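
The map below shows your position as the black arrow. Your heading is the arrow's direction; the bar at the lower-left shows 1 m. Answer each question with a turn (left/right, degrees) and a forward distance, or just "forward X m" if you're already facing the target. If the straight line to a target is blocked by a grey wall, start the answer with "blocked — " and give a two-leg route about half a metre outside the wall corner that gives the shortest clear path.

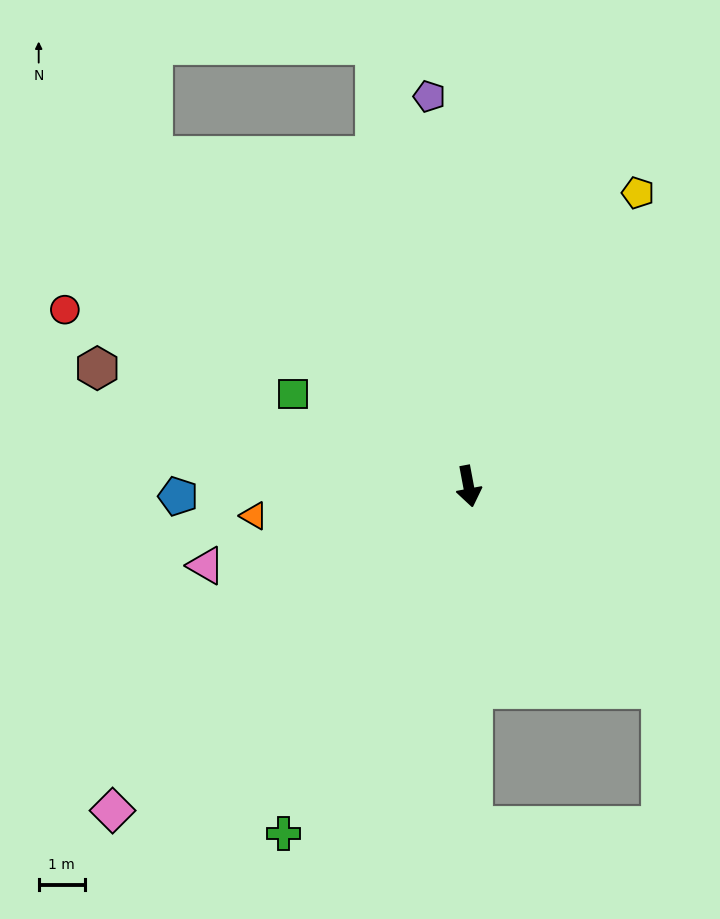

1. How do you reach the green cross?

turn right 39°, forward 8.6 m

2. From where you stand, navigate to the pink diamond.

turn right 58°, forward 10.5 m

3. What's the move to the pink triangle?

turn right 84°, forward 6.0 m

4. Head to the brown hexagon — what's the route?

turn right 118°, forward 8.5 m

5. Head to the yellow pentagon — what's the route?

turn left 139°, forward 7.4 m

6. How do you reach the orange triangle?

turn right 93°, forward 4.7 m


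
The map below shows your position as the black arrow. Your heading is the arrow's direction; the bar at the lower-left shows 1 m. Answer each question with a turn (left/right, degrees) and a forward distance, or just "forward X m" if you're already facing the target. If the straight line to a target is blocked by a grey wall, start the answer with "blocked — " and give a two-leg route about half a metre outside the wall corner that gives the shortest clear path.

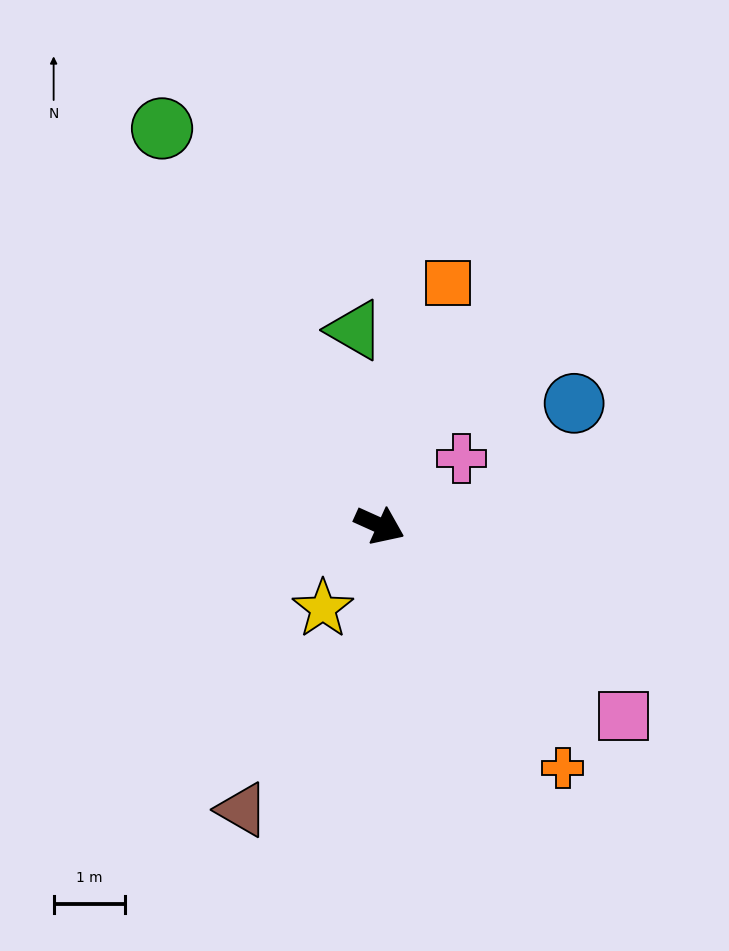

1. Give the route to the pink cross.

turn left 63°, forward 1.5 m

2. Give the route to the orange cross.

turn right 29°, forward 4.3 m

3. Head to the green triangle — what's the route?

turn left 121°, forward 2.8 m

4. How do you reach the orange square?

turn left 99°, forward 3.5 m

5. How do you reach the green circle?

turn left 143°, forward 6.4 m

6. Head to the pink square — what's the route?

turn right 14°, forward 4.4 m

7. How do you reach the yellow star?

turn right 100°, forward 1.4 m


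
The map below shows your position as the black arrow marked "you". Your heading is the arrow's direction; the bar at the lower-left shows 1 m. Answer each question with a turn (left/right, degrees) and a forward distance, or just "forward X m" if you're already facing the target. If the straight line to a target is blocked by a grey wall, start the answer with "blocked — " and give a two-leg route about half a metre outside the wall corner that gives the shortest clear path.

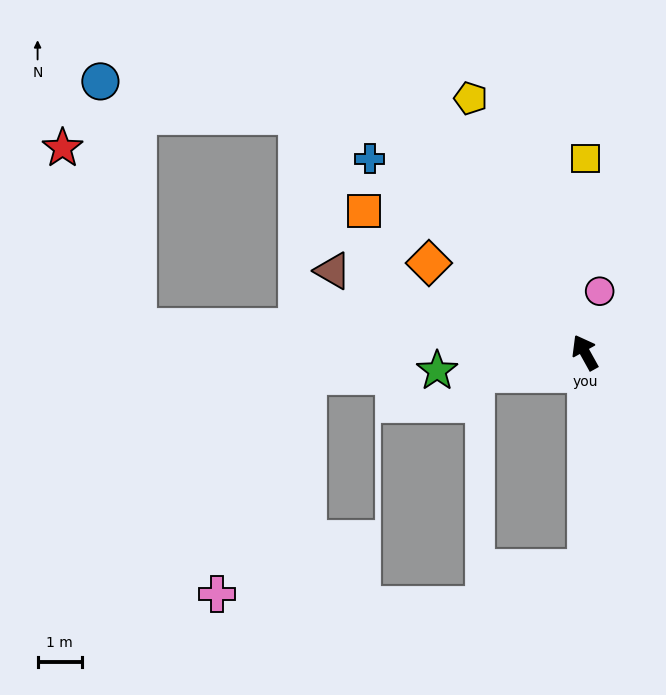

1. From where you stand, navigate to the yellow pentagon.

turn right 5°, forward 6.3 m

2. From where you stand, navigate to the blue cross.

turn left 19°, forward 6.6 m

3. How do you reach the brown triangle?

turn left 43°, forward 6.0 m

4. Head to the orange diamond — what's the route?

turn left 31°, forward 4.1 m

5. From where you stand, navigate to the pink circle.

turn right 43°, forward 1.4 m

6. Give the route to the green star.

turn left 68°, forward 3.4 m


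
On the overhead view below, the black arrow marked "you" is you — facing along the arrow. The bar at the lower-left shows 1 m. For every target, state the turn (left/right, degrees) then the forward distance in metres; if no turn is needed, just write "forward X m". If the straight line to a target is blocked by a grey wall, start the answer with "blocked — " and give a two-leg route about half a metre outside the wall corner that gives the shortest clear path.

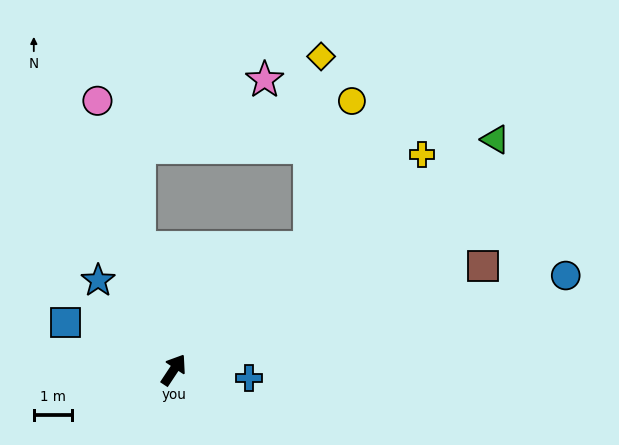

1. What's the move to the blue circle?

turn right 43°, forward 10.5 m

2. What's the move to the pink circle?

turn left 49°, forward 7.3 m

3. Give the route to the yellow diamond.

blocked — turn right 14°, forward 4.8 m, then turn left 44°, forward 5.0 m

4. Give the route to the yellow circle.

blocked — turn right 14°, forward 4.8 m, then turn left 31°, forward 4.0 m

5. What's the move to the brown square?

turn right 38°, forward 8.5 m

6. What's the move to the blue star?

turn left 74°, forward 3.1 m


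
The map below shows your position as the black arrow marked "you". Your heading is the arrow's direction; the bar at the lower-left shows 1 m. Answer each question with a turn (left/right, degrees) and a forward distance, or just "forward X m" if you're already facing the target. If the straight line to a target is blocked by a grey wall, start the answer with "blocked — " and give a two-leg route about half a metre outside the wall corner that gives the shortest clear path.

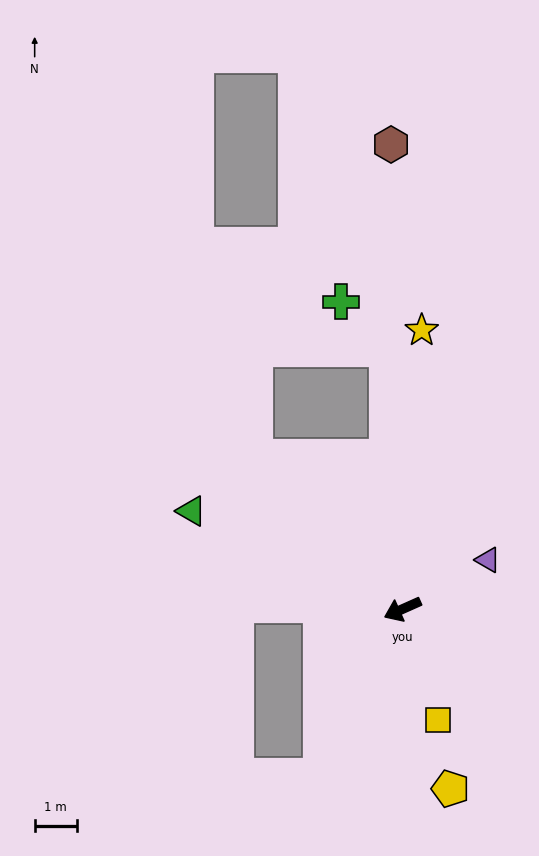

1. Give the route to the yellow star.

turn right 118°, forward 6.6 m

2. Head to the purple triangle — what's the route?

turn right 174°, forward 2.3 m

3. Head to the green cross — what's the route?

blocked — turn right 111°, forward 6.2 m, then turn left 41°, forward 1.6 m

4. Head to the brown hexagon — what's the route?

turn right 113°, forward 11.0 m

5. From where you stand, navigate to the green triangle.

turn right 49°, forward 5.5 m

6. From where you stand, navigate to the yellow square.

turn left 84°, forward 2.8 m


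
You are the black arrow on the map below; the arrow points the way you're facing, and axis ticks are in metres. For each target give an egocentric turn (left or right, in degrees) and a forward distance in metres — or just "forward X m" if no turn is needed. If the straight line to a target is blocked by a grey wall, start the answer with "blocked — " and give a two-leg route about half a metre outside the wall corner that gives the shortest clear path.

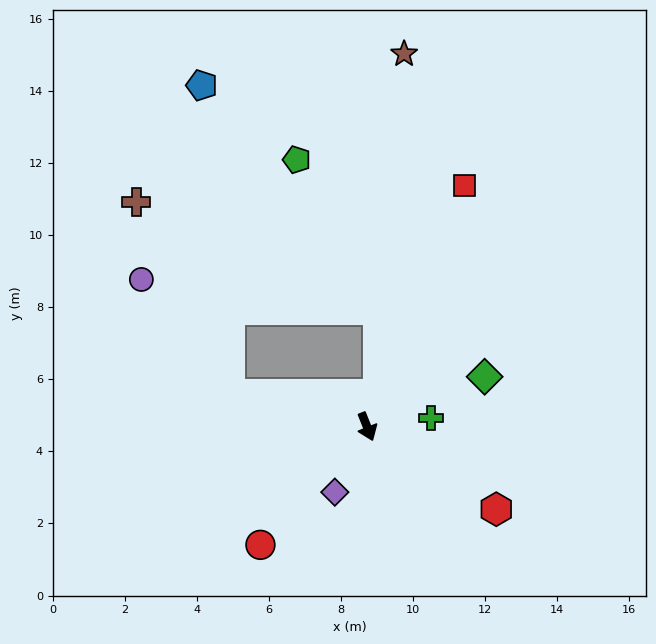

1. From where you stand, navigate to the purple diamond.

turn right 48°, forward 2.0 m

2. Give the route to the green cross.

turn left 76°, forward 1.8 m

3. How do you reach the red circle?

turn right 64°, forward 4.4 m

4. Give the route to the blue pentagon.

blocked — turn right 125°, forward 3.9 m, then turn right 72°, forward 8.6 m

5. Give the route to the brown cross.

blocked — turn right 125°, forward 3.9 m, then turn right 51°, forward 5.9 m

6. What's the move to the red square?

turn left 136°, forward 7.2 m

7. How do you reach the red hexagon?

turn left 36°, forward 4.3 m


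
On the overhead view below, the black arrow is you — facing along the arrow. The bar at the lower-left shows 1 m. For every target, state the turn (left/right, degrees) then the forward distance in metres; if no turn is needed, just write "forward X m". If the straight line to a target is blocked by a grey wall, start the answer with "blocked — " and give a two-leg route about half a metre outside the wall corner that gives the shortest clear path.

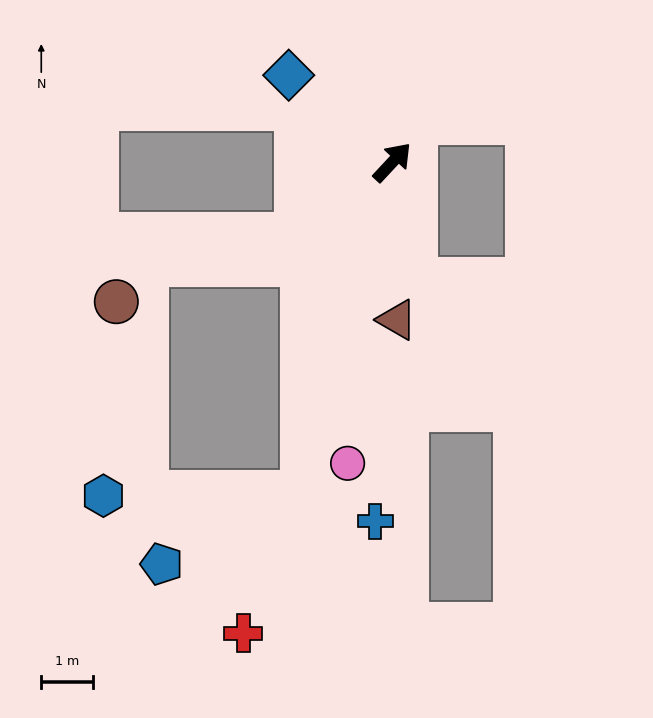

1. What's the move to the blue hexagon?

blocked — turn right 152°, forward 6.6 m, then turn right 74°, forward 3.8 m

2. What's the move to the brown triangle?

turn right 135°, forward 3.0 m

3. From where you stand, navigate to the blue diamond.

turn left 93°, forward 2.6 m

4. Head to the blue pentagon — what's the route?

blocked — turn right 152°, forward 6.6 m, then turn right 48°, forward 3.0 m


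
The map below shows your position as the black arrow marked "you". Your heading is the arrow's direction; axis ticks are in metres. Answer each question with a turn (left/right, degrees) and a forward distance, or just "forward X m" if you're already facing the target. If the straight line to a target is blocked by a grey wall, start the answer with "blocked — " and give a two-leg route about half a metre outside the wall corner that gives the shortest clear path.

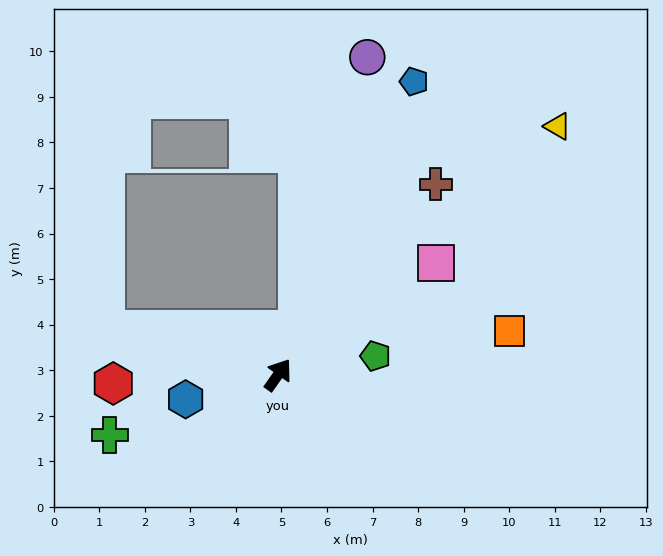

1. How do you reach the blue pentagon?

turn left 10°, forward 7.1 m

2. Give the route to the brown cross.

turn right 4°, forward 5.4 m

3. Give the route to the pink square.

turn right 20°, forward 4.2 m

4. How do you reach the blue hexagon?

turn left 140°, forward 2.1 m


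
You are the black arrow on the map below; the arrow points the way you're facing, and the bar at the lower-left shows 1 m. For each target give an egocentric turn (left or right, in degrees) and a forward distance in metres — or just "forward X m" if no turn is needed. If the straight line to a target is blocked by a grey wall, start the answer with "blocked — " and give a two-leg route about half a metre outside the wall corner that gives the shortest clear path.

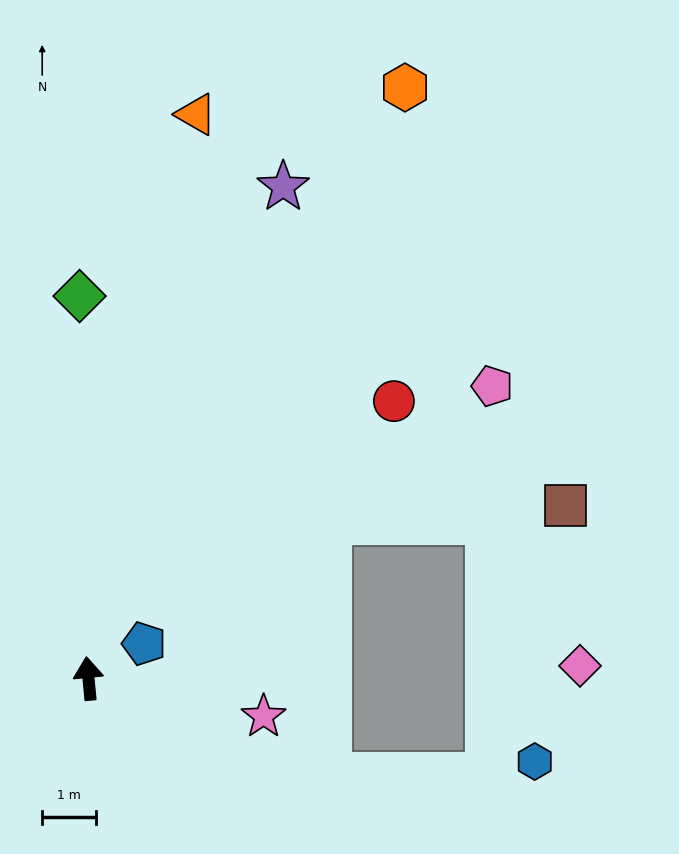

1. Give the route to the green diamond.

turn right 4°, forward 7.1 m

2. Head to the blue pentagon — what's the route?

turn right 63°, forward 1.2 m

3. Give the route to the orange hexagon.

turn right 34°, forward 12.4 m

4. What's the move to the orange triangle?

turn right 16°, forward 10.7 m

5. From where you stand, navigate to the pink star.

turn right 108°, forward 3.3 m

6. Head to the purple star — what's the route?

turn right 27°, forward 9.8 m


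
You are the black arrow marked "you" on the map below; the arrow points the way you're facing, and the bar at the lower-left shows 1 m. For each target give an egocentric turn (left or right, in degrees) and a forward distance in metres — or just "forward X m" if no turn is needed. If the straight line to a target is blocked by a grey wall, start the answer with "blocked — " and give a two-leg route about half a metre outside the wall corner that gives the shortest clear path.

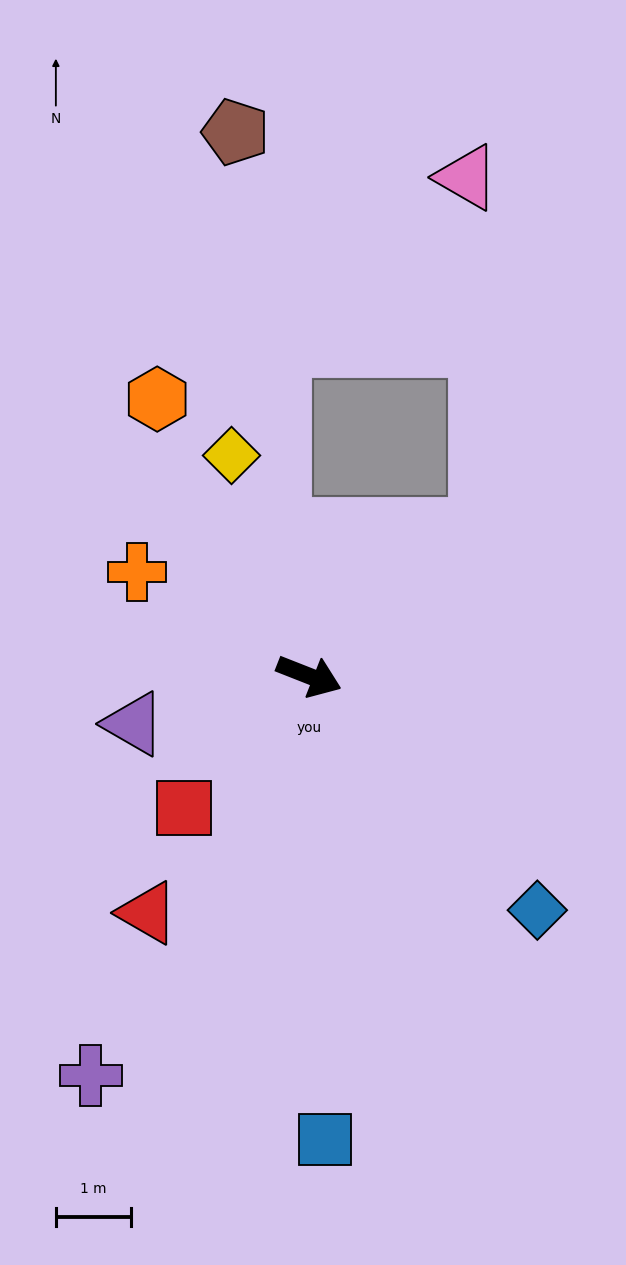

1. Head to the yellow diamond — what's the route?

turn left 131°, forward 3.1 m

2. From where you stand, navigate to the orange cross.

turn left 170°, forward 2.7 m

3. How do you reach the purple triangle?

turn right 143°, forward 2.4 m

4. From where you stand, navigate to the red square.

turn right 112°, forward 2.4 m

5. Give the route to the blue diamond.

turn right 24°, forward 4.4 m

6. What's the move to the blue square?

turn right 67°, forward 6.2 m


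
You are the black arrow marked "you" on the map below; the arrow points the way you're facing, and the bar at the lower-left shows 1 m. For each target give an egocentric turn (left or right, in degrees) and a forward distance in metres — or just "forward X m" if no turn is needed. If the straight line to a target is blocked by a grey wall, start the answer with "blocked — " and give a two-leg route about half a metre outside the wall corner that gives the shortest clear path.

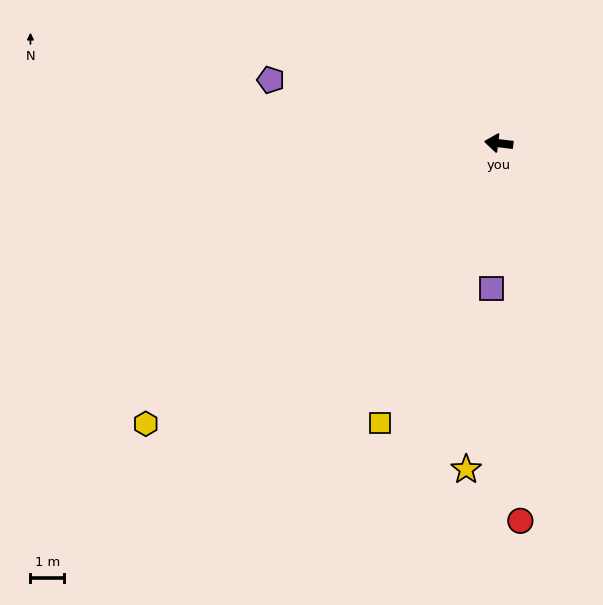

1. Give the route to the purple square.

turn left 94°, forward 4.4 m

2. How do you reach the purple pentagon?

turn right 9°, forward 7.1 m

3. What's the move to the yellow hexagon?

turn left 45°, forward 13.5 m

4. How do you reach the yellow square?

turn left 74°, forward 9.1 m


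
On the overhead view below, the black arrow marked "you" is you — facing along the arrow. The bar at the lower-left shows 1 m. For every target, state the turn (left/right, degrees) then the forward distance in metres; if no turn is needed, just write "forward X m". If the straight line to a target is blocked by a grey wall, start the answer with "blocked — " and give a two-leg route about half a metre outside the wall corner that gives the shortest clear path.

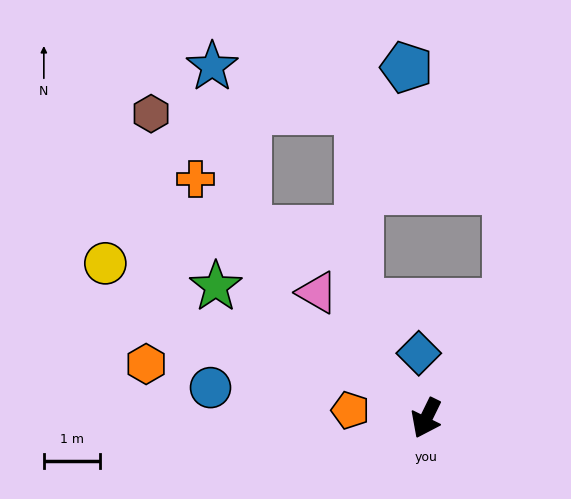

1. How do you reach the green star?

turn right 96°, forward 4.4 m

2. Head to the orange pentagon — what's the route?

turn right 70°, forward 1.4 m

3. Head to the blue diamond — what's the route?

turn right 147°, forward 1.2 m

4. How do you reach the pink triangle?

turn right 113°, forward 3.0 m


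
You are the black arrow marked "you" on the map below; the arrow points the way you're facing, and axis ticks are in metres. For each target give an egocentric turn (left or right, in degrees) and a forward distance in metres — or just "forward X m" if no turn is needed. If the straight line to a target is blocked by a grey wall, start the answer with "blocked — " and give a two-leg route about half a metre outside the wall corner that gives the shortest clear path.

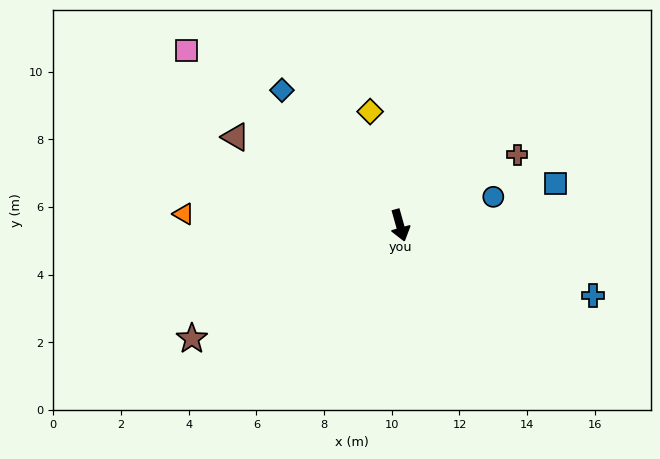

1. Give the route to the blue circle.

turn left 91°, forward 2.9 m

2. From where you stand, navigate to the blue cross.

turn left 54°, forward 6.1 m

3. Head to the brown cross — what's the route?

turn left 105°, forward 4.0 m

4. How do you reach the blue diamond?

turn right 155°, forward 5.3 m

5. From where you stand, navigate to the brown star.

turn right 77°, forward 7.0 m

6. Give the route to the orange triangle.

turn right 109°, forward 6.4 m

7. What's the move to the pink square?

turn right 145°, forward 8.1 m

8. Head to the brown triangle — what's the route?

turn right 134°, forward 5.5 m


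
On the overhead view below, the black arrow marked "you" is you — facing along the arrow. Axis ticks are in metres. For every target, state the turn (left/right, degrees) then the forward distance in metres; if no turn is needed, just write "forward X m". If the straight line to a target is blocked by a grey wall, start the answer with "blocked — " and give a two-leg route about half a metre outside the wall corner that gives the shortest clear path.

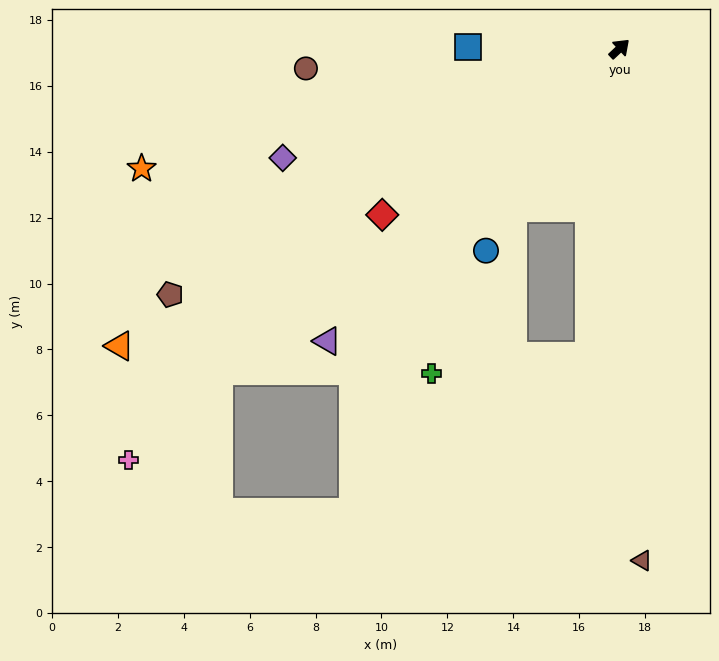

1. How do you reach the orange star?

turn left 151°, forward 15.0 m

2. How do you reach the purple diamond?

turn left 155°, forward 10.7 m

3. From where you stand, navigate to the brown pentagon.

turn left 166°, forward 15.5 m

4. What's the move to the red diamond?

turn left 172°, forward 8.8 m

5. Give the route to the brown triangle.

turn right 131°, forward 15.5 m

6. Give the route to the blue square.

turn left 136°, forward 4.6 m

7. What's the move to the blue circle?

turn right 167°, forward 7.3 m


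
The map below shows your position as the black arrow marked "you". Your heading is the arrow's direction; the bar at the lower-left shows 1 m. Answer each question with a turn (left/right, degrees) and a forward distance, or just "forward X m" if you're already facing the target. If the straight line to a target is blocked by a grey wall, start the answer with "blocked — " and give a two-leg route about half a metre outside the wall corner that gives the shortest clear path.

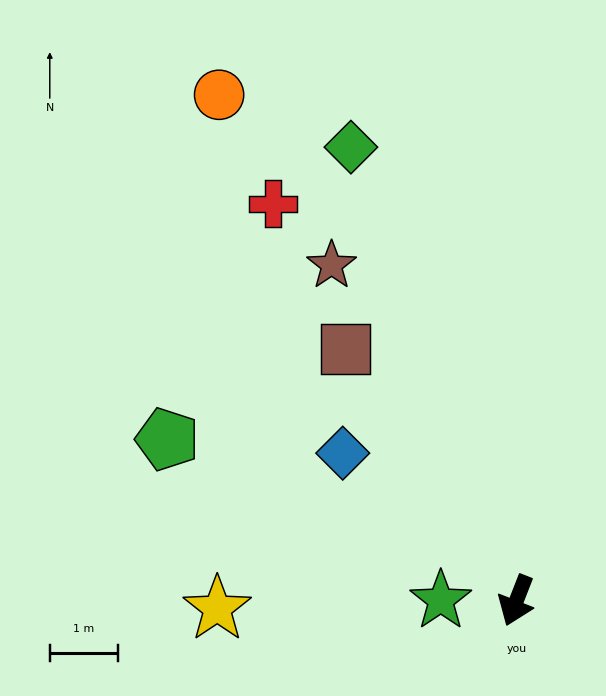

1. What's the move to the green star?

turn right 69°, forward 1.1 m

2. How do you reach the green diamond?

turn right 139°, forward 7.1 m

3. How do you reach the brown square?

turn right 124°, forward 4.5 m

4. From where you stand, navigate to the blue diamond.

turn right 109°, forward 3.3 m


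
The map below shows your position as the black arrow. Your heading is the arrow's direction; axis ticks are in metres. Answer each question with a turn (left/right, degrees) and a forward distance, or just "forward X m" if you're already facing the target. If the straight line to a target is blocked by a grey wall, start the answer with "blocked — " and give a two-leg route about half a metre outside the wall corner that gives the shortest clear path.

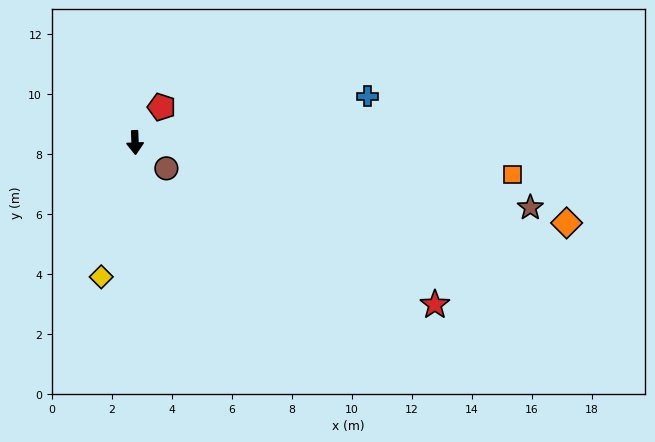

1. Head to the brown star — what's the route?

turn left 78°, forward 13.3 m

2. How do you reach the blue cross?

turn left 99°, forward 7.9 m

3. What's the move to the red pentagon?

turn left 141°, forward 1.5 m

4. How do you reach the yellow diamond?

turn right 16°, forward 4.6 m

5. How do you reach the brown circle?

turn left 48°, forward 1.4 m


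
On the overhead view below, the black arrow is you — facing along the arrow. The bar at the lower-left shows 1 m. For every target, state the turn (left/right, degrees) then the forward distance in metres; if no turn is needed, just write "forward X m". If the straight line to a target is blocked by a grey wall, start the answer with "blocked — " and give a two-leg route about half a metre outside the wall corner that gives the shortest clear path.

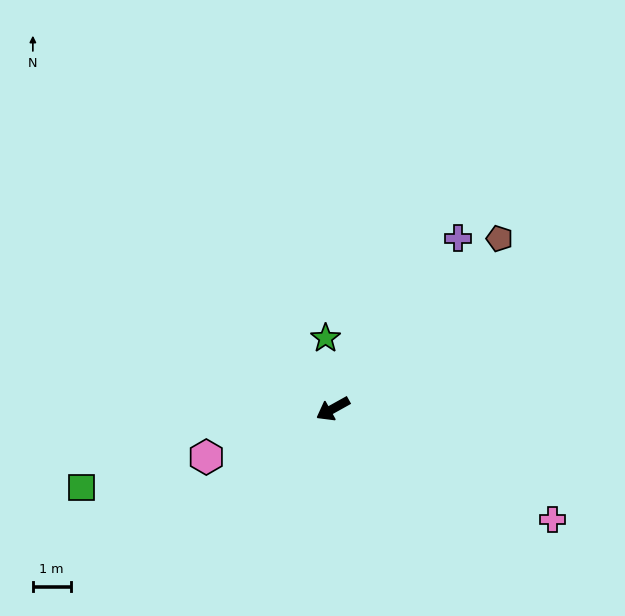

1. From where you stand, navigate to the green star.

turn right 113°, forward 1.9 m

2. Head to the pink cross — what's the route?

turn left 124°, forward 6.5 m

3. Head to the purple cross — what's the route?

turn right 155°, forward 5.6 m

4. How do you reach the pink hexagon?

turn right 8°, forward 3.6 m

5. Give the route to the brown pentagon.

turn right 164°, forward 6.3 m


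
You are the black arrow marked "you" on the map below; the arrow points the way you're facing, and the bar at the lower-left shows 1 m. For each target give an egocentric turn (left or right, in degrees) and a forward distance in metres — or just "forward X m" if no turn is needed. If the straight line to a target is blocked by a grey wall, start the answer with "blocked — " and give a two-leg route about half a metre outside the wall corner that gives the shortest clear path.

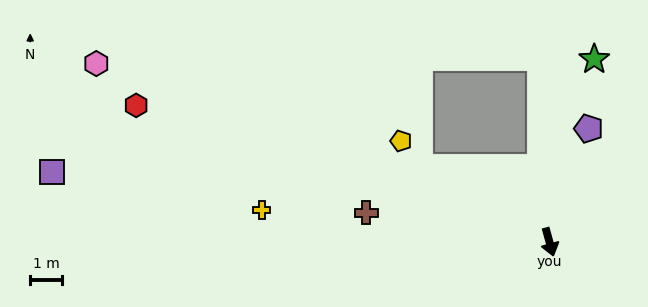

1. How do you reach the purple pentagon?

turn left 145°, forward 3.8 m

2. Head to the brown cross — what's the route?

turn right 115°, forward 5.8 m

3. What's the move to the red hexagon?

turn right 124°, forward 13.7 m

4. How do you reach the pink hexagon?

turn right 127°, forward 15.3 m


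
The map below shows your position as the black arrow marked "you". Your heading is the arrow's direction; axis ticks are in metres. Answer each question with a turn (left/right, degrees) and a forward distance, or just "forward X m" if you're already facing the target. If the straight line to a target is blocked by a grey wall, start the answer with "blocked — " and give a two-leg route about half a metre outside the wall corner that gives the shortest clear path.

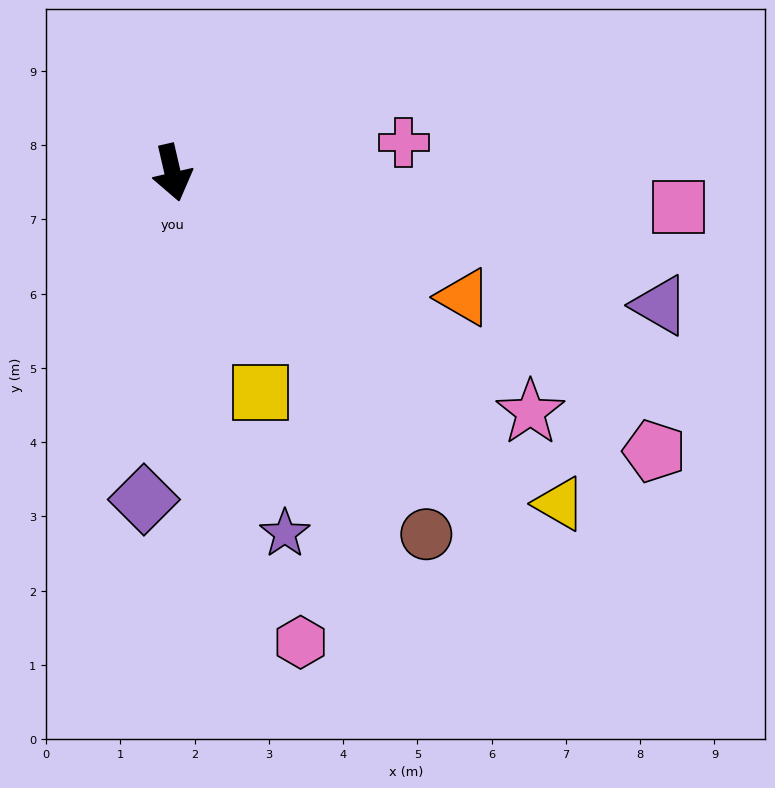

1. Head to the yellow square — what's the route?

turn left 9°, forward 3.2 m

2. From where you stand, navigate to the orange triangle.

turn left 54°, forward 4.3 m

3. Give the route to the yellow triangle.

turn left 36°, forward 6.9 m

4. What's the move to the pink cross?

turn left 84°, forward 3.1 m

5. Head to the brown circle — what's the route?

turn left 22°, forward 5.9 m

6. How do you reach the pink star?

turn left 43°, forward 5.8 m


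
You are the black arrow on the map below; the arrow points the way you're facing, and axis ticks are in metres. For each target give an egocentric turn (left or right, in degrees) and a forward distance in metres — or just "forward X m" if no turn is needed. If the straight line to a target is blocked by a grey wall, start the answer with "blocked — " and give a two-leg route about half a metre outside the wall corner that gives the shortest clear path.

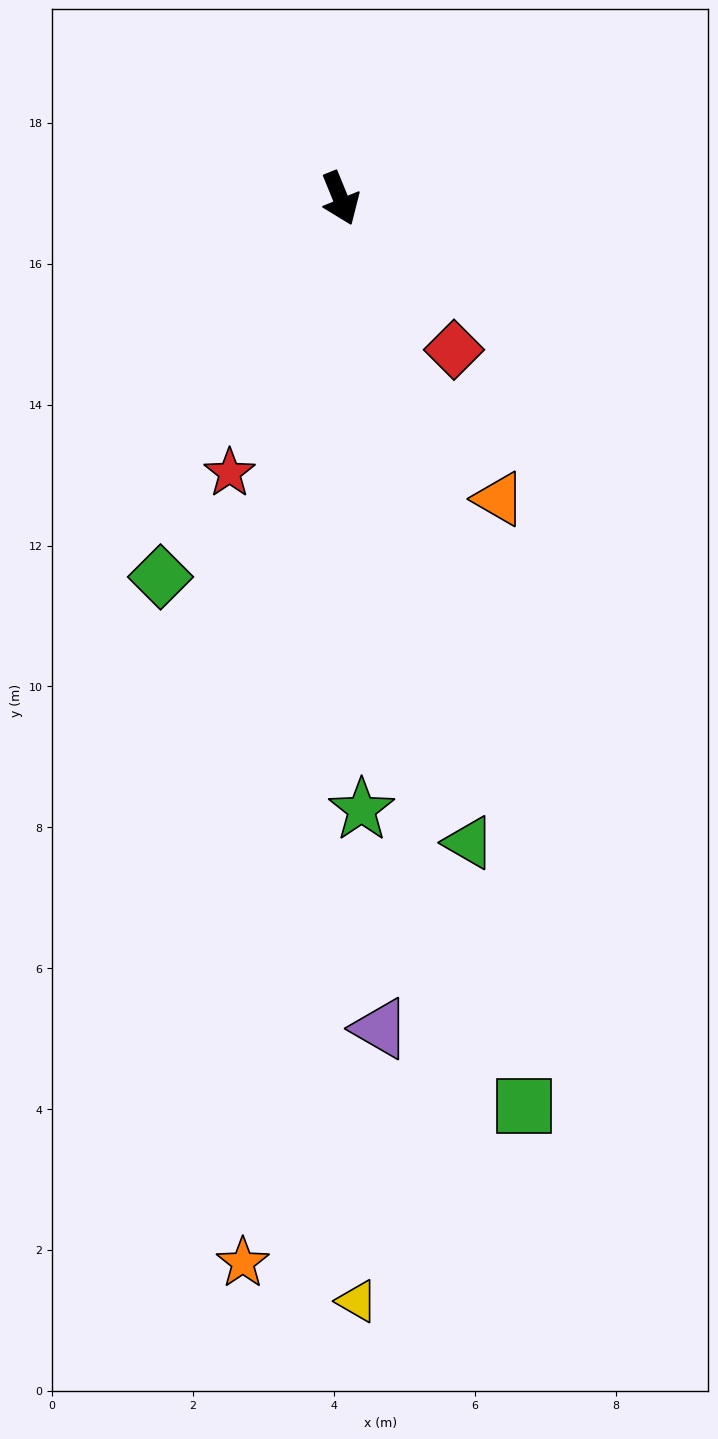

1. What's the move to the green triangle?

turn right 11°, forward 9.3 m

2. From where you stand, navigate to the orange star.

turn right 27°, forward 15.2 m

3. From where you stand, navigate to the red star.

turn right 44°, forward 4.2 m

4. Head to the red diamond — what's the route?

turn left 15°, forward 2.7 m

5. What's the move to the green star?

turn right 20°, forward 8.7 m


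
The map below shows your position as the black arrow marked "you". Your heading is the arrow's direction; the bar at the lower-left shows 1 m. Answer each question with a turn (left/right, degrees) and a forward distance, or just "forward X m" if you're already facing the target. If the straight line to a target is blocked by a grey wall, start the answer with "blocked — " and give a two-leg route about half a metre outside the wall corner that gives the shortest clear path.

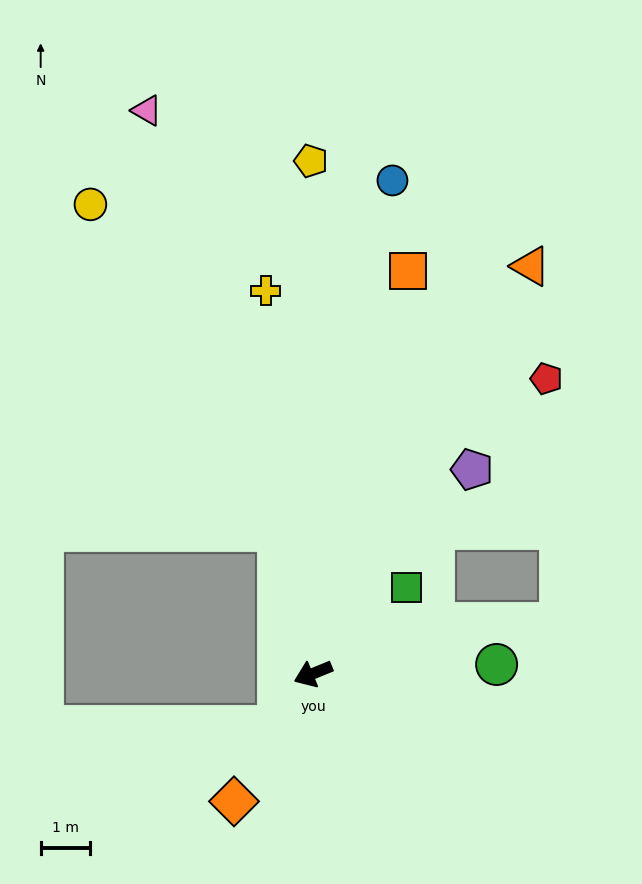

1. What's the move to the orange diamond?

turn left 36°, forward 3.1 m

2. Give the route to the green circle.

turn left 161°, forward 3.7 m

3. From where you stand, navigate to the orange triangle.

turn right 140°, forward 9.4 m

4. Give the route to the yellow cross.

turn right 105°, forward 7.8 m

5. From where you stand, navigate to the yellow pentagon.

turn right 112°, forward 10.4 m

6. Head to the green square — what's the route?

turn right 160°, forward 2.6 m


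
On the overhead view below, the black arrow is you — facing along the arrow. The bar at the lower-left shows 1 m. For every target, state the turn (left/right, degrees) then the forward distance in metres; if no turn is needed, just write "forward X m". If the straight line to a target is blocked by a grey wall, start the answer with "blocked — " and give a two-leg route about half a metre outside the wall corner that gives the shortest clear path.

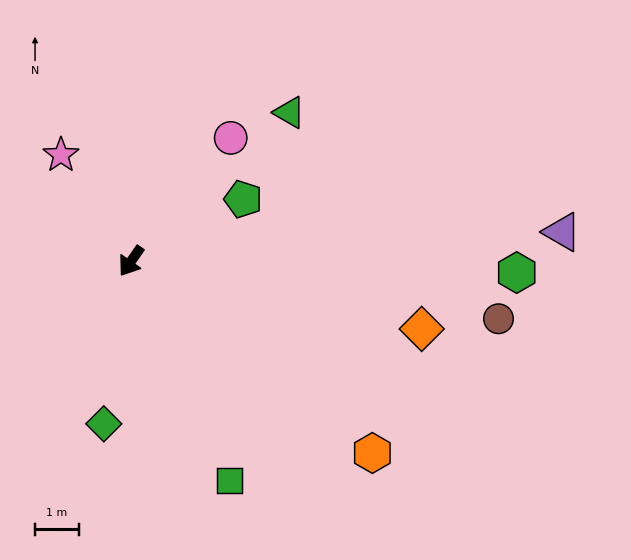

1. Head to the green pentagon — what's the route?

turn left 154°, forward 2.9 m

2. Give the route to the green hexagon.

turn left 123°, forward 8.8 m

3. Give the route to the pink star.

turn right 112°, forward 2.9 m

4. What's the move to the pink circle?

turn left 176°, forward 3.6 m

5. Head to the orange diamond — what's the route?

turn left 112°, forward 6.8 m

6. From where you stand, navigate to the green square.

turn left 59°, forward 5.5 m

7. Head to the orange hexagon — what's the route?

turn left 86°, forward 7.1 m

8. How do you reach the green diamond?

turn left 25°, forward 3.8 m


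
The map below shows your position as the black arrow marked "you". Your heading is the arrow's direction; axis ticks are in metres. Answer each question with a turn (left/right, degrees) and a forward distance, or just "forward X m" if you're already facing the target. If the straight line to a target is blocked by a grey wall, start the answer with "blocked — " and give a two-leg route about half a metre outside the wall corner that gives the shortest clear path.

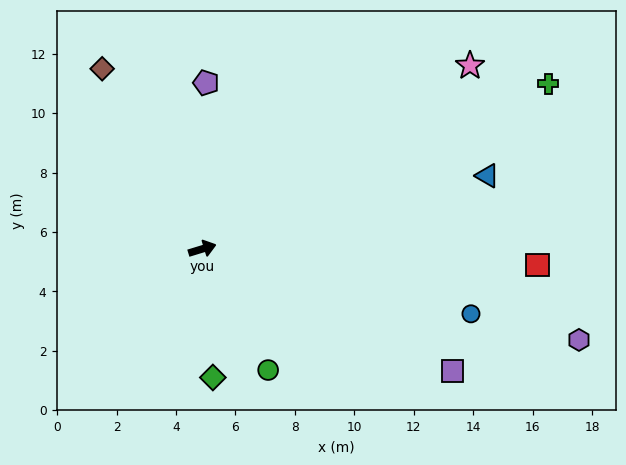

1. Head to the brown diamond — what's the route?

turn left 102°, forward 6.9 m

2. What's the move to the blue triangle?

turn right 3°, forward 9.9 m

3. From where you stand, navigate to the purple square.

turn right 43°, forward 9.4 m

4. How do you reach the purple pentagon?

turn left 72°, forward 5.6 m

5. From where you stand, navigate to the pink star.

turn left 17°, forward 10.9 m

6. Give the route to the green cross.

turn left 8°, forward 12.9 m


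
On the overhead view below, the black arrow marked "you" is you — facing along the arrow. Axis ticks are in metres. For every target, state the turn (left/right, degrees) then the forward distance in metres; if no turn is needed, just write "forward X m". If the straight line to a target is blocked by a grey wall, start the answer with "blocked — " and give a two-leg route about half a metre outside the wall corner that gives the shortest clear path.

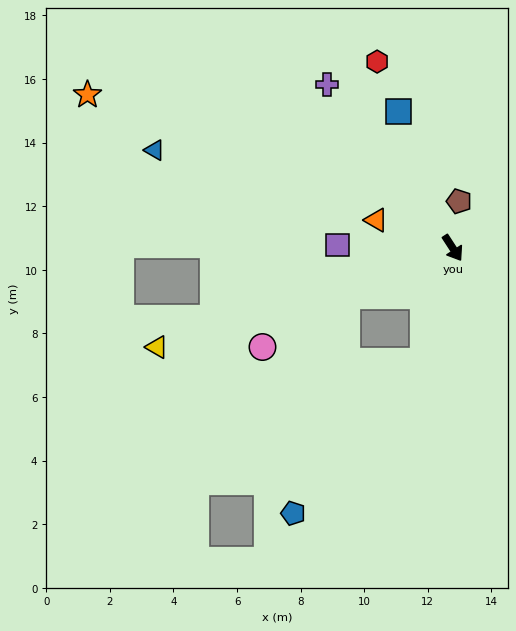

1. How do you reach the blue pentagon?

blocked — turn right 48°, forward 3.7 m, then turn right 26°, forward 6.3 m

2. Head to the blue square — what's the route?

turn left 169°, forward 4.6 m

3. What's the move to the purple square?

turn right 125°, forward 3.6 m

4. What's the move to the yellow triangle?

turn right 104°, forward 9.8 m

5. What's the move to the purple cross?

turn right 175°, forward 6.5 m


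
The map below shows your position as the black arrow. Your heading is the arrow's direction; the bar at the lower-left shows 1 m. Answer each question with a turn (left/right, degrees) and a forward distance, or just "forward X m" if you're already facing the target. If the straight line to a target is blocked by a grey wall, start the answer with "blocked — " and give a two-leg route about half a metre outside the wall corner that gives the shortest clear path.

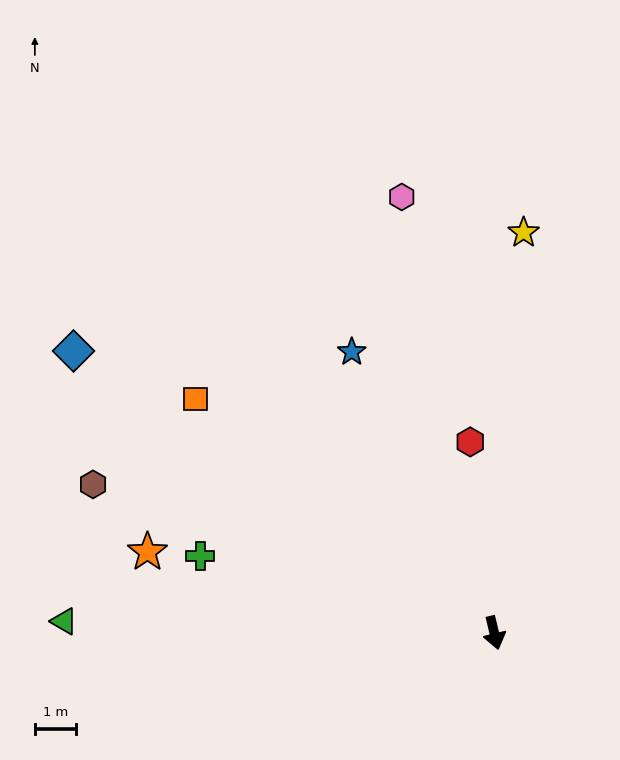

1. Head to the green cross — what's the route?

turn right 118°, forward 7.4 m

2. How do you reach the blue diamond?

turn right 137°, forward 12.4 m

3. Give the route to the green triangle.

turn right 105°, forward 10.5 m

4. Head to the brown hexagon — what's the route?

turn right 124°, forward 10.5 m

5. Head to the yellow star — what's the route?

turn left 162°, forward 9.8 m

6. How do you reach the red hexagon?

turn left 174°, forward 4.7 m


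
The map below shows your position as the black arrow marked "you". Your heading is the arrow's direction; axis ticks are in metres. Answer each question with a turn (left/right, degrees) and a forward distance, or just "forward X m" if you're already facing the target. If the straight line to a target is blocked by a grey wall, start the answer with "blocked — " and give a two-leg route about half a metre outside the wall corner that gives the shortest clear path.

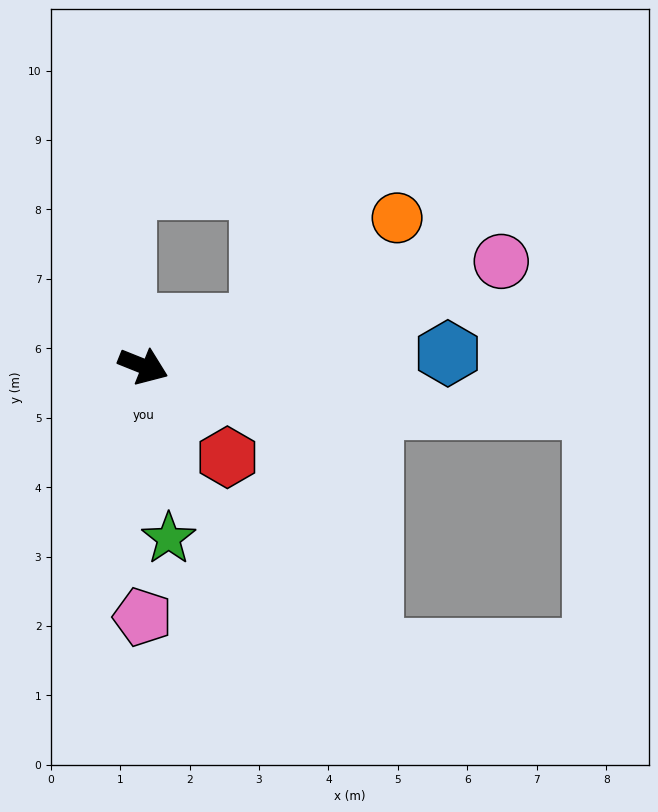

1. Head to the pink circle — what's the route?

turn left 38°, forward 5.4 m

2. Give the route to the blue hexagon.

turn left 24°, forward 4.4 m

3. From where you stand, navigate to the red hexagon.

turn right 25°, forward 1.8 m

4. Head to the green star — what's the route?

turn right 60°, forward 2.5 m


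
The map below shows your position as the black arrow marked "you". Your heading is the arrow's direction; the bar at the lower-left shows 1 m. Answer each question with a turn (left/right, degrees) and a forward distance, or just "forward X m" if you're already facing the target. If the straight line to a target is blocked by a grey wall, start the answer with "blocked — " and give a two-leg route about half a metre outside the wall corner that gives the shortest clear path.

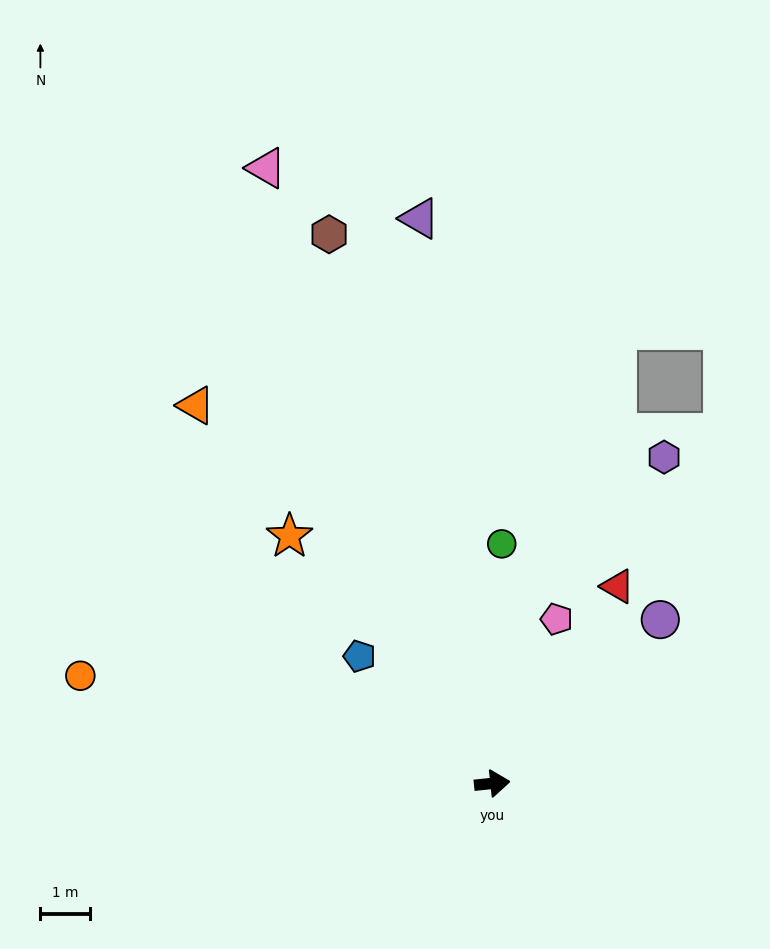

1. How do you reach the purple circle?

turn left 38°, forward 4.8 m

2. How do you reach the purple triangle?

turn left 91°, forward 11.6 m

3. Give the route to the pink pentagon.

turn left 63°, forward 3.6 m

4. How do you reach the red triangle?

turn left 52°, forward 4.8 m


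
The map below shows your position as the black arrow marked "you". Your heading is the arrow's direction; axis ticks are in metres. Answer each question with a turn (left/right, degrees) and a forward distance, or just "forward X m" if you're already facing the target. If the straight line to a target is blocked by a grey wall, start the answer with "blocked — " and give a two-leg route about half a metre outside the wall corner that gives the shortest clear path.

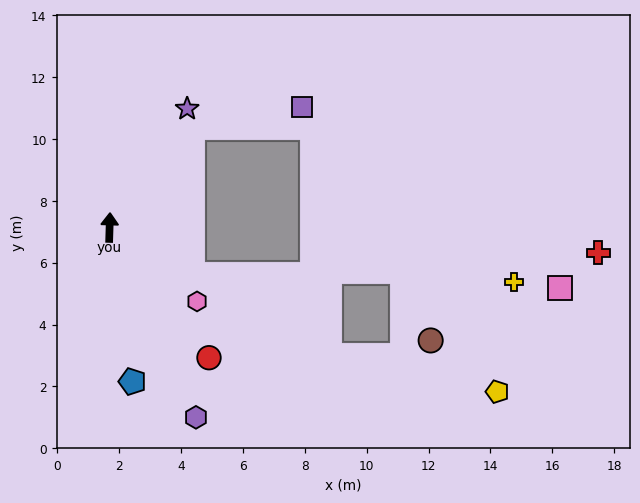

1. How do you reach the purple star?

turn right 31°, forward 4.6 m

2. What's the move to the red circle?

turn right 141°, forward 5.3 m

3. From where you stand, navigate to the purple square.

blocked — turn right 38°, forward 4.2 m, then turn right 40°, forward 3.6 m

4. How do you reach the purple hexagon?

turn right 154°, forward 6.7 m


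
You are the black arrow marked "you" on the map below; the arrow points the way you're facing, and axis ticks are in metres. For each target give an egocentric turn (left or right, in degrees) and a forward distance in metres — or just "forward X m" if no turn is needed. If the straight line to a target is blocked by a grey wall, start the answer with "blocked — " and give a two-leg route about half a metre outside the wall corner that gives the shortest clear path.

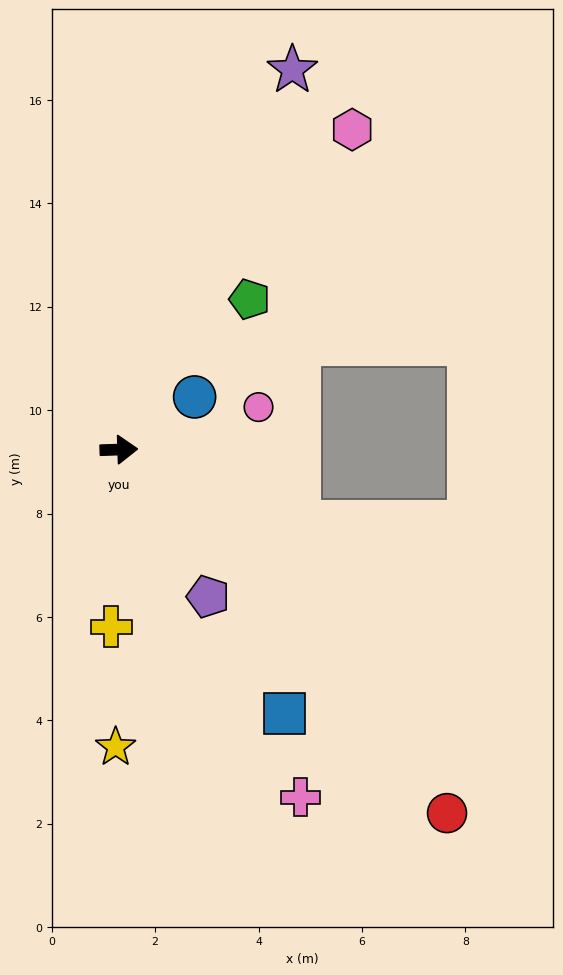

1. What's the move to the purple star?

turn left 64°, forward 8.1 m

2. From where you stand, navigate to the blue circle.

turn left 33°, forward 1.8 m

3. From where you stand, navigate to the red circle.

turn right 50°, forward 9.5 m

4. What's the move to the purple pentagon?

turn right 61°, forward 3.3 m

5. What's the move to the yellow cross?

turn right 94°, forward 3.4 m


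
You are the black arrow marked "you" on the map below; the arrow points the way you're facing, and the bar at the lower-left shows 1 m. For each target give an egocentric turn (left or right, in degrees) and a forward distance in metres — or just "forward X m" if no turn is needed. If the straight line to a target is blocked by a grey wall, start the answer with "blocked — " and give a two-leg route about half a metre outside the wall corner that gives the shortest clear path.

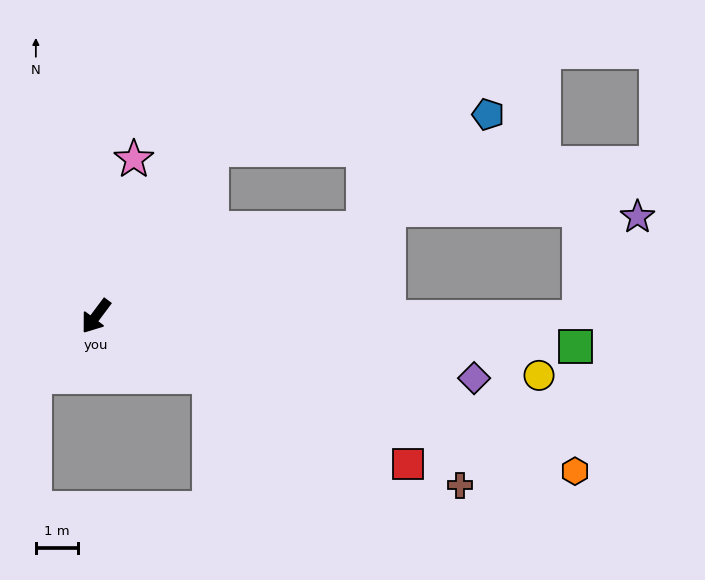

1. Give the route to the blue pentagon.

blocked — turn left 145°, forward 6.7 m, then turn left 24°, forward 4.0 m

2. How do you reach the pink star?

turn right 157°, forward 3.8 m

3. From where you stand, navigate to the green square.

turn left 123°, forward 11.4 m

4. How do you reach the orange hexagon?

turn left 109°, forward 12.0 m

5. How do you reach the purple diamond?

turn left 117°, forward 9.1 m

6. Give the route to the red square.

turn left 101°, forward 8.2 m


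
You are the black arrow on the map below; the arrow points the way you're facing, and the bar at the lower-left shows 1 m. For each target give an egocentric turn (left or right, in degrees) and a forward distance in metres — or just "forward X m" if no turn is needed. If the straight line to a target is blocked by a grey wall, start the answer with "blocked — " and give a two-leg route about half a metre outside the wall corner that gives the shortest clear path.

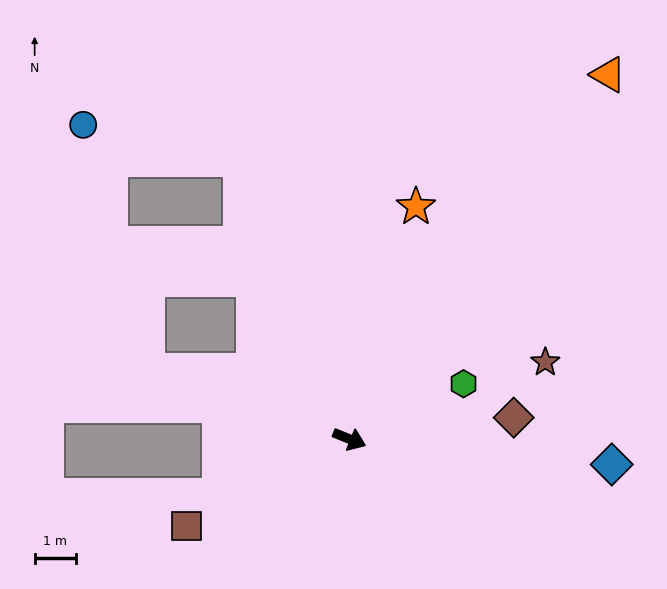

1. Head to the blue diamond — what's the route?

turn left 17°, forward 6.4 m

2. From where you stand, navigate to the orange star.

turn left 96°, forward 5.9 m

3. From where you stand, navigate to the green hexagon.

turn left 48°, forward 3.1 m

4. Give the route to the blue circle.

blocked — turn left 133°, forward 7.3 m, then turn left 57°, forward 3.9 m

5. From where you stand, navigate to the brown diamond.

turn left 30°, forward 4.0 m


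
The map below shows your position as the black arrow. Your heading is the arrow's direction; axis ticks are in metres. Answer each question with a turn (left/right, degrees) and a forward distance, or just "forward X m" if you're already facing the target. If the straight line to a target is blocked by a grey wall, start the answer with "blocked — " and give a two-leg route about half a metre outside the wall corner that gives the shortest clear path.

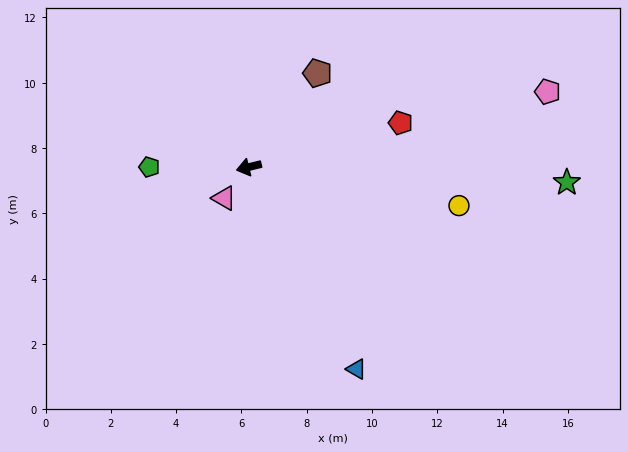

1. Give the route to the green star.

turn left 163°, forward 9.8 m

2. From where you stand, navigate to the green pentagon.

turn right 14°, forward 3.1 m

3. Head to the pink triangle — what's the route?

turn left 38°, forward 1.2 m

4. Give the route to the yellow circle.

turn left 156°, forward 6.5 m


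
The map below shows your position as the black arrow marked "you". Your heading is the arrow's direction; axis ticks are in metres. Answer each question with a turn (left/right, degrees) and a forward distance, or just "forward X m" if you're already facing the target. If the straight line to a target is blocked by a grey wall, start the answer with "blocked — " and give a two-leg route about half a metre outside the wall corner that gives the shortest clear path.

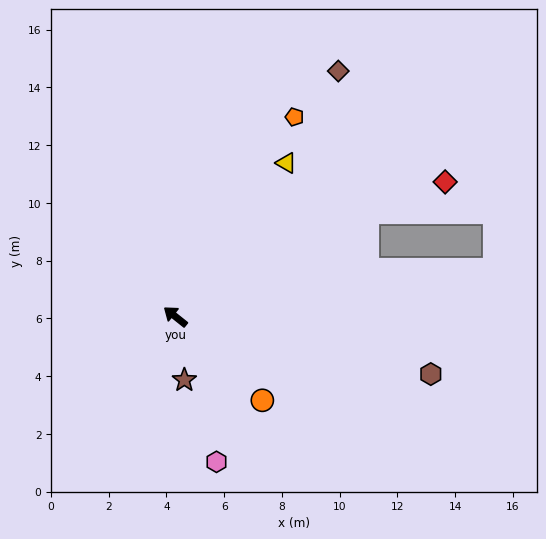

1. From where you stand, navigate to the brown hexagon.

turn right 154°, forward 9.1 m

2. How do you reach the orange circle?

turn left 175°, forward 4.2 m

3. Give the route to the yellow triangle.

turn right 87°, forward 6.6 m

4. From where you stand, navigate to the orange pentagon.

turn right 82°, forward 8.0 m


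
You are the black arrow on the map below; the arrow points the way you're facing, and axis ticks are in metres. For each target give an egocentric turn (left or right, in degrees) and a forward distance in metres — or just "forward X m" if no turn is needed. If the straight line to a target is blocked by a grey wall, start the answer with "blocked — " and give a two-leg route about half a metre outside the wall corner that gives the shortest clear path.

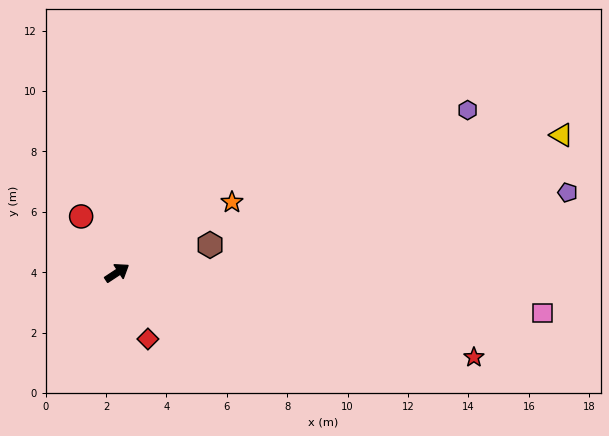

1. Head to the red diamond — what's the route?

turn right 98°, forward 2.4 m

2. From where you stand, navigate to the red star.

turn right 47°, forward 12.1 m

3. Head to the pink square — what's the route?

turn right 39°, forward 14.1 m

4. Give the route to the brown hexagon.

turn right 17°, forward 3.2 m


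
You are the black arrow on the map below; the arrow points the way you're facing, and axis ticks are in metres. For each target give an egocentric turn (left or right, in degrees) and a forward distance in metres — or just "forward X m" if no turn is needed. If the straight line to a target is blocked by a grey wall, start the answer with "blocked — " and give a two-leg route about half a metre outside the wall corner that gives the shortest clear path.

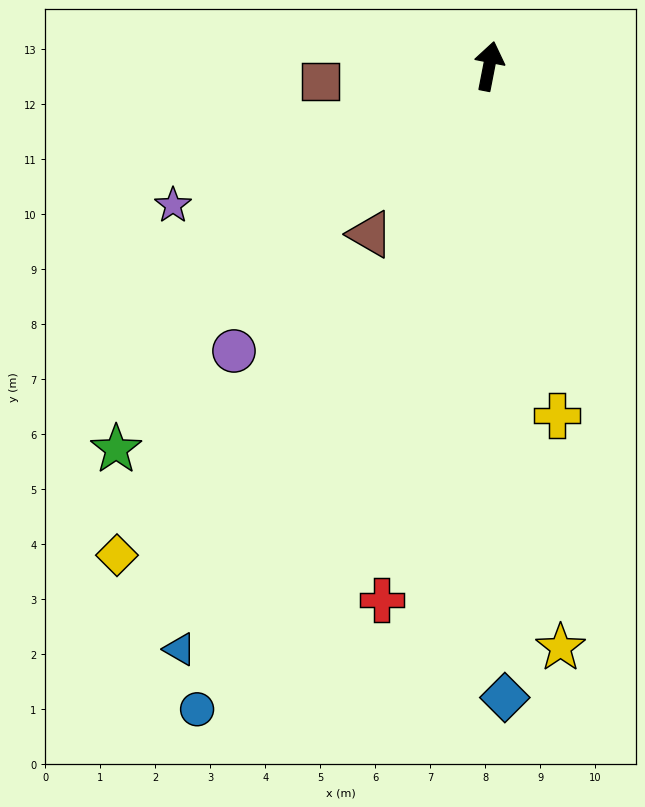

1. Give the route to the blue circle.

turn left 167°, forward 12.8 m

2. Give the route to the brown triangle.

turn left 156°, forward 3.7 m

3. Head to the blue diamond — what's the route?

turn right 168°, forward 11.5 m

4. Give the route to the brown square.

turn left 106°, forward 3.1 m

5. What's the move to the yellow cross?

turn right 158°, forward 6.5 m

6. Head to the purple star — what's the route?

turn left 125°, forward 6.3 m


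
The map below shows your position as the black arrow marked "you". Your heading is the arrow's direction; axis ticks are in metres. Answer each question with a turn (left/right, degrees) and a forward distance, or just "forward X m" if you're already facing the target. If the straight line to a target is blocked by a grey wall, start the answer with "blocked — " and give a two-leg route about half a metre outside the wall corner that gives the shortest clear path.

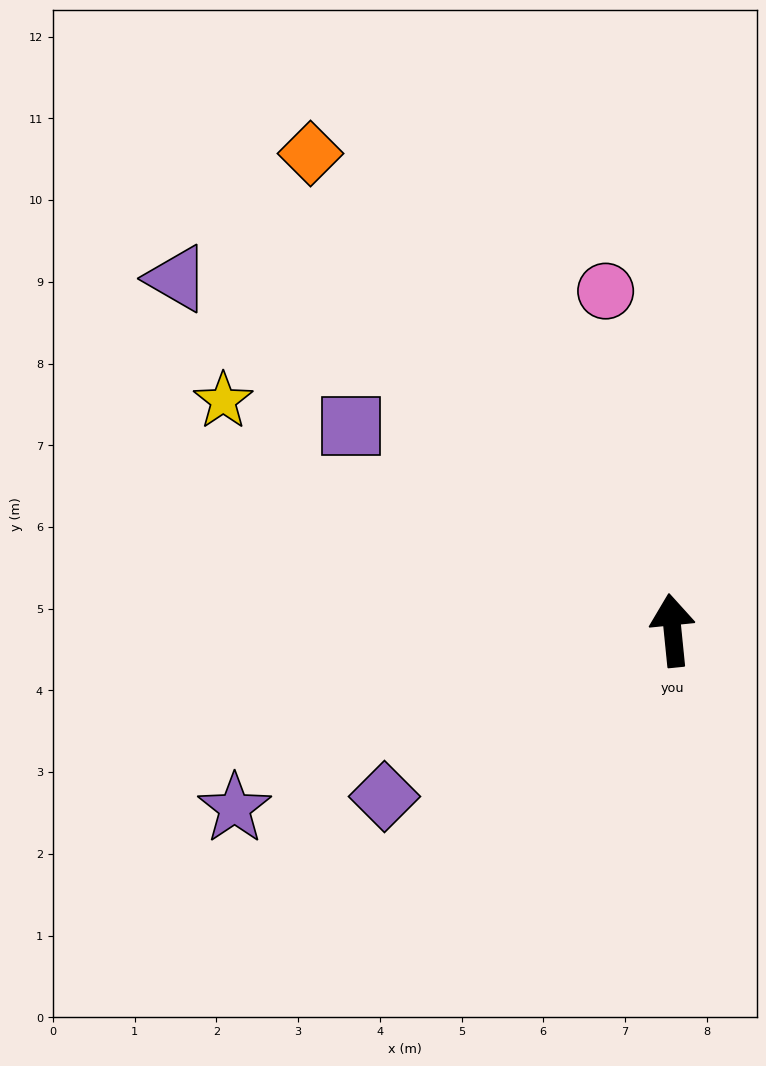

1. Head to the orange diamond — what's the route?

turn left 31°, forward 7.3 m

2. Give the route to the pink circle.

turn left 5°, forward 4.2 m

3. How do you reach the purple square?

turn left 52°, forward 4.7 m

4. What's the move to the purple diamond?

turn left 114°, forward 4.1 m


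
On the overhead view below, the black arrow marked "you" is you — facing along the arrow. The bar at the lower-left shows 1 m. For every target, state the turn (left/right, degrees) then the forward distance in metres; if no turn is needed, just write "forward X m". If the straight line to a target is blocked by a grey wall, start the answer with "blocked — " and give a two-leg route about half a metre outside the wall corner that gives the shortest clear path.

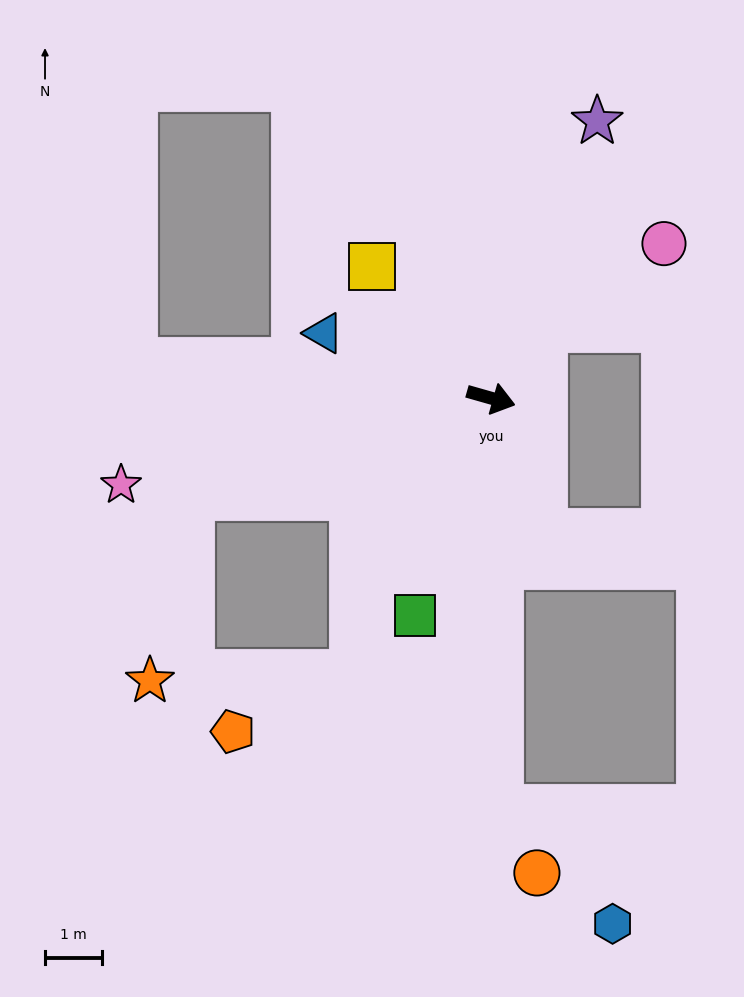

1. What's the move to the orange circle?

blocked — turn right 73°, forward 7.3 m, then turn left 29°, forward 1.3 m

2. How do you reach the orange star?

blocked — turn right 146°, forward 5.6 m, then turn left 59°, forward 3.3 m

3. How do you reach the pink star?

turn right 151°, forward 6.7 m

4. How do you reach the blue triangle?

turn left 175°, forward 3.2 m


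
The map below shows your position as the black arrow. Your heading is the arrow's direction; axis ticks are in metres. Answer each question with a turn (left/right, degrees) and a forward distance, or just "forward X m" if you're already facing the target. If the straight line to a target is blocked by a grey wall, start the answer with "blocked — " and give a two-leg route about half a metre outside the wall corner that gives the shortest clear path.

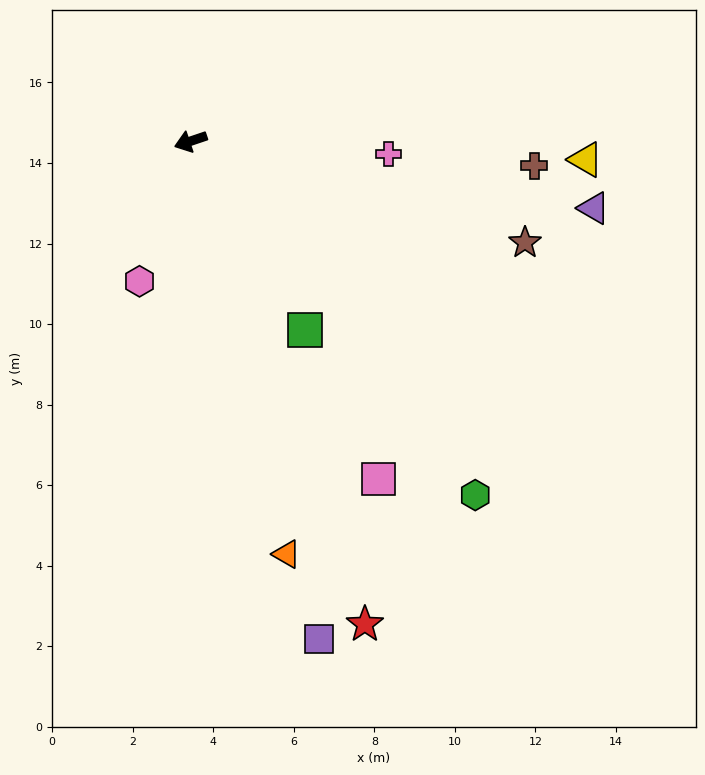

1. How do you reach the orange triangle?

turn left 84°, forward 10.5 m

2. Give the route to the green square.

turn left 103°, forward 5.5 m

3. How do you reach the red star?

turn left 91°, forward 12.7 m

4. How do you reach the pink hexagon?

turn left 51°, forward 3.7 m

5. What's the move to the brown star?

turn left 144°, forward 8.7 m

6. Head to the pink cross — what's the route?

turn left 158°, forward 4.9 m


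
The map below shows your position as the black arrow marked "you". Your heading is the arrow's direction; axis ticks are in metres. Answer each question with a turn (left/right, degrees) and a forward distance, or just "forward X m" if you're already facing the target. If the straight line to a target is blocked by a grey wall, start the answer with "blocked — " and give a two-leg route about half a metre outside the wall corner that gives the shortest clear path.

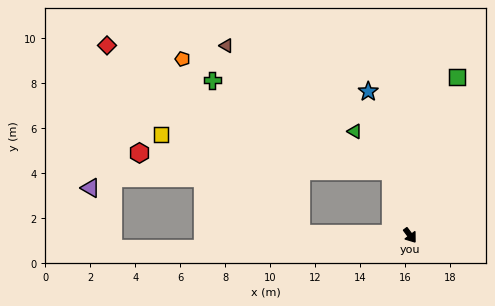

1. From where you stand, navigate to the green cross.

blocked — turn left 159°, forward 3.0 m, then turn left 47°, forward 8.9 m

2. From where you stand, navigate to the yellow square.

blocked — turn right 127°, forward 4.9 m, then turn right 35°, forward 7.6 m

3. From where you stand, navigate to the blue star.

turn left 159°, forward 6.7 m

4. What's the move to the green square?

turn left 127°, forward 7.3 m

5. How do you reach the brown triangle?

blocked — turn right 127°, forward 4.9 m, then turn right 68°, forward 9.0 m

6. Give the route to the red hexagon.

blocked — turn left 159°, forward 3.0 m, then turn left 70°, forward 11.2 m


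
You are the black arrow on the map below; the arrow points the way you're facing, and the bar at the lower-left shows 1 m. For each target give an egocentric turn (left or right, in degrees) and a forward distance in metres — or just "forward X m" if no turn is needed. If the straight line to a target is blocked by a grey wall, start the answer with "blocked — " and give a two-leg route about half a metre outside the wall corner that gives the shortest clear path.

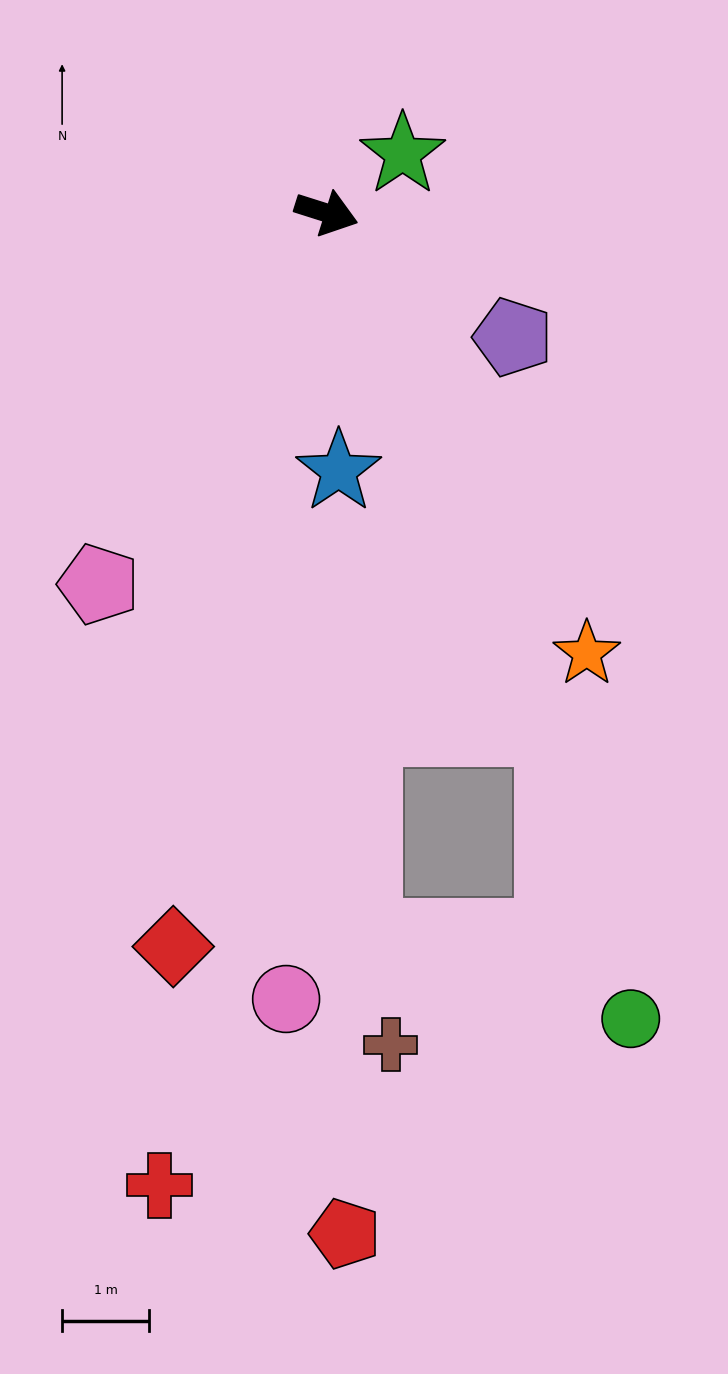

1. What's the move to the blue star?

turn right 70°, forward 3.0 m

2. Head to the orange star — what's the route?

turn right 42°, forward 5.9 m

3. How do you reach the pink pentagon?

turn right 104°, forward 5.0 m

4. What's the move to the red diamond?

turn right 84°, forward 8.6 m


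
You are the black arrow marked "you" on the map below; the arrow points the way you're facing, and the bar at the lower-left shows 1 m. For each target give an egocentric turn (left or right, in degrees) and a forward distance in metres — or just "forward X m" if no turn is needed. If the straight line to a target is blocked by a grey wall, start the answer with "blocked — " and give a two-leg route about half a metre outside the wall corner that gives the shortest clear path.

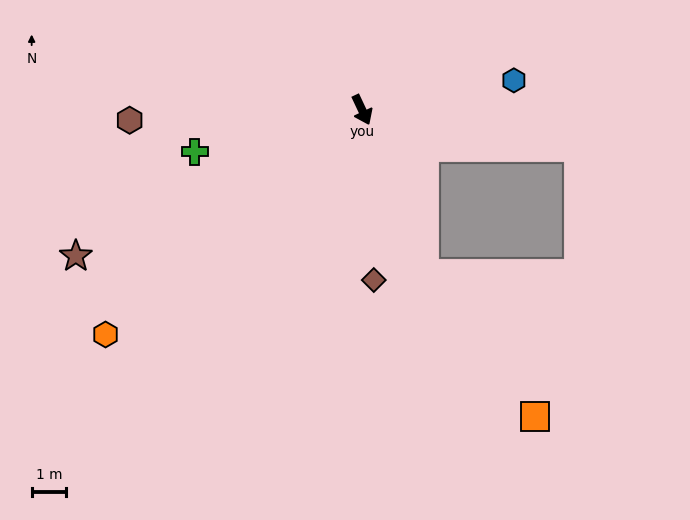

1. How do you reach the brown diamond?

turn right 21°, forward 5.0 m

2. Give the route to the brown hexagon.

turn right 113°, forward 6.8 m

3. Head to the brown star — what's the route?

turn right 88°, forward 9.4 m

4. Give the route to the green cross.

turn right 101°, forward 5.0 m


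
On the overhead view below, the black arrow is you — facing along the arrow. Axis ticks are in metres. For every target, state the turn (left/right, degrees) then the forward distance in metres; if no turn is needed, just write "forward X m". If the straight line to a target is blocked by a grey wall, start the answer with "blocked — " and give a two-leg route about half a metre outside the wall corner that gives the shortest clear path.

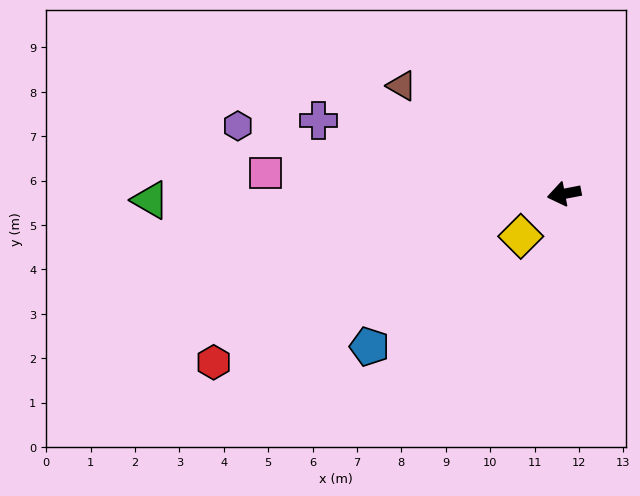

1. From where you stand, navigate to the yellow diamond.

turn left 33°, forward 1.4 m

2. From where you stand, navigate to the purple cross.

turn right 28°, forward 5.8 m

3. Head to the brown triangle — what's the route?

turn right 45°, forward 4.4 m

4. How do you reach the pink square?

turn right 15°, forward 6.7 m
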